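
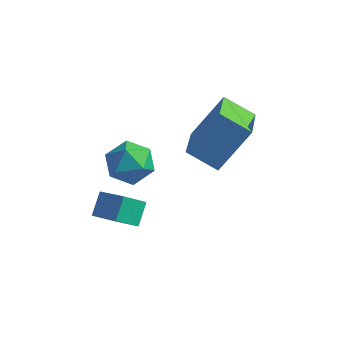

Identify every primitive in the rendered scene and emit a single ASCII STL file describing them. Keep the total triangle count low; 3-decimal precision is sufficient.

solid 
facet normal -0.507 -0.590 0.629
outer loop
vertex 1.984 -3.078 -0.734
vertex 0.921 -2.745 -1.279
vertex 2.068 -3.787 -1.331
endloop
endfacet
facet normal 0.858 -0.268 0.439
outer loop
vertex 2.559 -3.215 -1.941
vertex 1.984 -3.078 -0.734
vertex 2.068 -3.787 -1.331
endloop
endfacet
facet normal -0.507 -0.590 0.629
outer loop
vertex 2.068 -3.787 -1.331
vertex 0.921 -2.745 -1.279
vertex 1.005 -3.454 -1.876
endloop
endfacet
facet normal 0.090 -0.762 -0.642
outer loop
vertex 1.005 -3.454 -1.876
vertex 2.559 -3.215 -1.941
vertex 2.068 -3.787 -1.331
endloop
endfacet
facet normal -0.090 0.762 0.642
outer loop
vertex 1.984 -3.078 -0.734
vertex 1.412 -2.173 -1.889
vertex 0.921 -2.745 -1.279
endloop
endfacet
facet normal 0.858 -0.268 0.439
outer loop
vertex 2.475 -2.506 -1.344
vertex 1.984 -3.078 -0.734
vertex 2.559 -3.215 -1.941
endloop
endfacet
facet normal -0.090 0.762 0.642
outer loop
vertex 2.475 -2.506 -1.344
vertex 1.412 -2.173 -1.889
vertex 1.984 -3.078 -0.734
endloop
endfacet
facet normal -0.858 0.268 -0.439
outer loop
vertex 0.921 -2.745 -1.279
vertex 1.412 -2.173 -1.889
vertex 1.005 -3.454 -1.876
endloop
endfacet
facet normal 0.090 -0.762 -0.642
outer loop
vertex 1.496 -2.882 -2.486
vertex 2.559 -3.215 -1.941
vertex 1.005 -3.454 -1.876
endloop
endfacet
facet normal -0.858 0.268 -0.439
outer loop
vertex 1.005 -3.454 -1.876
vertex 1.412 -2.173 -1.889
vertex 1.496 -2.882 -2.486
endloop
endfacet
facet normal 0.507 0.590 -0.629
outer loop
vertex 1.496 -2.882 -2.486
vertex 2.475 -2.506 -1.344
vertex 2.559 -3.215 -1.941
endloop
endfacet
facet normal 0.507 0.590 -0.629
outer loop
vertex 1.412 -2.173 -1.889
vertex 2.475 -2.506 -1.344
vertex 1.496 -2.882 -2.486
endloop
endfacet
facet normal -0.914 0.331 0.234
outer loop
vertex 1.746 -3.06 1.222
vertex 1.684 -3.664 1.834
vertex 2.013 -2.89 2.023
endloop
endfacet
facet normal -0.507 0.862 -0.014
outer loop
vertex 1.746 -3.06 1.222
vertex 2.013 -2.89 2.023
vertex 2.48 -2.626 1.348
endloop
endfacet
facet normal -0.290 0.684 -0.669
outer loop
vertex 1.746 -3.06 1.222
vertex 2.48 -2.626 1.348
vertex 2.439 -3.237 0.741
endloop
endfacet
facet normal -0.562 0.043 -0.826
outer loop
vertex 1.746 -3.06 1.222
vertex 2.439 -3.237 0.741
vertex 1.948 -3.879 1.042
endloop
endfacet
facet normal -0.947 -0.175 -0.268
outer loop
vertex 1.746 -3.06 1.222
vertex 1.948 -3.879 1.042
vertex 1.684 -3.664 1.834
endloop
endfacet
facet normal 0.068 0.912 0.404
outer loop
vertex 2.48 -2.626 1.348
vertex 2.013 -2.89 2.023
vertex 2.872 -2.961 2.038
endloop
endfacet
facet normal -0.589 0.053 0.806
outer loop
vertex 2.013 -2.89 2.023
vertex 1.684 -3.664 1.834
vertex 2.381 -3.603 2.339
endloop
endfacet
facet normal -0.643 -0.766 -0.006
outer loop
vertex 1.684 -3.664 1.834
vertex 1.948 -3.879 1.042
vertex 2.34 -4.214 1.732
endloop
endfacet
facet normal -0.018 -0.413 -0.911
outer loop
vertex 1.948 -3.879 1.042
vertex 2.439 -3.237 0.741
vertex 2.807 -3.95 1.057
endloop
endfacet
facet normal 0.422 0.625 -0.657
outer loop
vertex 2.439 -3.237 0.741
vertex 2.48 -2.626 1.348
vertex 3.136 -3.176 1.246
endloop
endfacet
facet normal 0.562 -0.043 0.826
outer loop
vertex 3.074 -3.78 1.858
vertex 2.872 -2.961 2.038
vertex 2.381 -3.603 2.339
endloop
endfacet
facet normal 0.290 -0.684 0.669
outer loop
vertex 3.074 -3.78 1.858
vertex 2.381 -3.603 2.339
vertex 2.34 -4.214 1.732
endloop
endfacet
facet normal 0.507 -0.862 0.014
outer loop
vertex 3.074 -3.78 1.858
vertex 2.34 -4.214 1.732
vertex 2.807 -3.95 1.057
endloop
endfacet
facet normal 0.914 -0.331 -0.234
outer loop
vertex 3.074 -3.78 1.858
vertex 2.807 -3.95 1.057
vertex 3.136 -3.176 1.246
endloop
endfacet
facet normal 0.947 0.175 0.268
outer loop
vertex 3.074 -3.78 1.858
vertex 3.136 -3.176 1.246
vertex 2.872 -2.961 2.038
endloop
endfacet
facet normal 0.018 0.413 0.911
outer loop
vertex 2.381 -3.603 2.339
vertex 2.872 -2.961 2.038
vertex 2.013 -2.89 2.023
endloop
endfacet
facet normal -0.422 -0.625 0.657
outer loop
vertex 2.34 -4.214 1.732
vertex 2.381 -3.603 2.339
vertex 1.684 -3.664 1.834
endloop
endfacet
facet normal -0.068 -0.912 -0.404
outer loop
vertex 2.807 -3.95 1.057
vertex 2.34 -4.214 1.732
vertex 1.948 -3.879 1.042
endloop
endfacet
facet normal 0.589 -0.053 -0.806
outer loop
vertex 3.136 -3.176 1.246
vertex 2.807 -3.95 1.057
vertex 2.439 -3.237 0.741
endloop
endfacet
facet normal 0.643 0.766 0.006
outer loop
vertex 2.872 -2.961 2.038
vertex 3.136 -3.176 1.246
vertex 2.48 -2.626 1.348
endloop
endfacet
facet normal -0.376 -0.493 -0.785
outer loop
vertex 4.466 -1.402 0.271
vertex 3.393 -1.545 0.875
vertex 3.855 0.194 -0.438
endloop
endfacet
facet normal 0.866 0.115 -0.488
outer loop
vertex 4.567 1.125 1.045
vertex 4.466 -1.402 0.271
vertex 3.855 0.194 -0.438
endloop
endfacet
facet normal -0.377 -0.492 -0.785
outer loop
vertex 3.855 0.194 -0.438
vertex 3.393 -1.545 0.875
vertex 2.782 0.051 0.167
endloop
endfacet
facet normal -0.331 0.863 -0.383
outer loop
vertex 2.782 0.051 0.167
vertex 4.567 1.125 1.045
vertex 3.855 0.194 -0.438
endloop
endfacet
facet normal 0.330 -0.863 0.383
outer loop
vertex 4.466 -1.402 0.271
vertex 4.105 -0.614 2.358
vertex 3.393 -1.545 0.875
endloop
endfacet
facet normal 0.865 0.115 -0.488
outer loop
vertex 5.178 -0.471 1.753
vertex 4.466 -1.402 0.271
vertex 4.567 1.125 1.045
endloop
endfacet
facet normal 0.331 -0.863 0.383
outer loop
vertex 5.178 -0.471 1.753
vertex 4.105 -0.614 2.358
vertex 4.466 -1.402 0.271
endloop
endfacet
facet normal -0.865 -0.115 0.488
outer loop
vertex 3.393 -1.545 0.875
vertex 4.105 -0.614 2.358
vertex 2.782 0.051 0.167
endloop
endfacet
facet normal -0.331 0.863 -0.383
outer loop
vertex 3.494 0.982 1.649
vertex 4.567 1.125 1.045
vertex 2.782 0.051 0.167
endloop
endfacet
facet normal -0.865 -0.115 0.488
outer loop
vertex 2.782 0.051 0.167
vertex 4.105 -0.614 2.358
vertex 3.494 0.982 1.649
endloop
endfacet
facet normal 0.376 0.492 0.785
outer loop
vertex 3.494 0.982 1.649
vertex 5.178 -0.471 1.753
vertex 4.567 1.125 1.045
endloop
endfacet
facet normal 0.377 0.493 0.784
outer loop
vertex 4.105 -0.614 2.358
vertex 5.178 -0.471 1.753
vertex 3.494 0.982 1.649
endloop
endfacet

endsolid


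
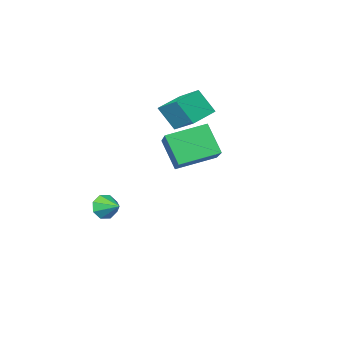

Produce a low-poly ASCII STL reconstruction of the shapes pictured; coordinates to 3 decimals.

solid 
facet normal -0.934 -0.238 0.268
outer loop
vertex -0.724 -3.172 1.839
vertex -0.856 -1.78 2.616
vertex -1.212 -2.569 0.674
endloop
endfacet
facet normal 0.083 -0.870 -0.485
outer loop
vertex 0.076 -2.24 0.304
vertex -0.724 -3.172 1.839
vertex -1.212 -2.569 0.674
endloop
endfacet
facet normal -0.933 -0.239 0.268
outer loop
vertex -1.212 -2.569 0.674
vertex -0.856 -1.78 2.616
vertex -1.345 -1.177 1.45
endloop
endfacet
facet normal -0.349 0.431 -0.832
outer loop
vertex -1.345 -1.177 1.45
vertex 0.076 -2.24 0.304
vertex -1.212 -2.569 0.674
endloop
endfacet
facet normal 0.349 -0.431 0.832
outer loop
vertex -0.724 -3.172 1.839
vertex 0.432 -1.451 2.246
vertex -0.856 -1.78 2.616
endloop
endfacet
facet normal 0.083 -0.870 -0.485
outer loop
vertex 0.565 -2.843 1.47
vertex -0.724 -3.172 1.839
vertex 0.076 -2.24 0.304
endloop
endfacet
facet normal 0.348 -0.431 0.833
outer loop
vertex 0.565 -2.843 1.47
vertex 0.432 -1.451 2.246
vertex -0.724 -3.172 1.839
endloop
endfacet
facet normal -0.083 0.871 0.485
outer loop
vertex -0.856 -1.78 2.616
vertex 0.432 -1.451 2.246
vertex -1.345 -1.177 1.45
endloop
endfacet
facet normal -0.348 0.431 -0.832
outer loop
vertex -0.056 -0.848 1.081
vertex 0.076 -2.24 0.304
vertex -1.345 -1.177 1.45
endloop
endfacet
facet normal -0.083 0.870 0.485
outer loop
vertex -1.345 -1.177 1.45
vertex 0.432 -1.451 2.246
vertex -0.056 -0.848 1.081
endloop
endfacet
facet normal 0.933 0.238 -0.268
outer loop
vertex -0.056 -0.848 1.081
vertex 0.565 -2.843 1.47
vertex 0.076 -2.24 0.304
endloop
endfacet
facet normal 0.934 0.238 -0.268
outer loop
vertex 0.432 -1.451 2.246
vertex 0.565 -2.843 1.47
vertex -0.056 -0.848 1.081
endloop
endfacet
facet normal -0.921 0.278 0.274
outer loop
vertex 0.711 1.229 1.559
vertex 1.545 2.971 2.592
vertex 0.571 2.097 0.21
endloop
endfacet
facet normal -0.381 -0.795 -0.472
outer loop
vertex 2.255 1.589 -0.292
vertex 0.711 1.229 1.559
vertex 0.571 2.097 0.21
endloop
endfacet
facet normal -0.921 0.277 0.275
outer loop
vertex 0.571 2.097 0.21
vertex 1.545 2.971 2.592
vertex 1.404 3.839 1.243
endloop
endfacet
facet normal -0.087 0.539 -0.838
outer loop
vertex 1.404 3.839 1.243
vertex 2.255 1.589 -0.292
vertex 0.571 2.097 0.21
endloop
endfacet
facet normal 0.087 -0.539 0.838
outer loop
vertex 0.711 1.229 1.559
vertex 3.229 2.463 2.09
vertex 1.545 2.971 2.592
endloop
endfacet
facet normal -0.380 -0.795 -0.472
outer loop
vertex 2.396 0.721 1.057
vertex 0.711 1.229 1.559
vertex 2.255 1.589 -0.292
endloop
endfacet
facet normal 0.087 -0.539 0.838
outer loop
vertex 2.396 0.721 1.057
vertex 3.229 2.463 2.09
vertex 0.711 1.229 1.559
endloop
endfacet
facet normal 0.381 0.795 0.472
outer loop
vertex 1.545 2.971 2.592
vertex 3.229 2.463 2.09
vertex 1.404 3.839 1.243
endloop
endfacet
facet normal -0.087 0.539 -0.838
outer loop
vertex 3.089 3.331 0.741
vertex 2.255 1.589 -0.292
vertex 1.404 3.839 1.243
endloop
endfacet
facet normal 0.380 0.795 0.472
outer loop
vertex 1.404 3.839 1.243
vertex 3.229 2.463 2.09
vertex 3.089 3.331 0.741
endloop
endfacet
facet normal 0.921 -0.278 -0.275
outer loop
vertex 3.089 3.331 0.741
vertex 2.396 0.721 1.057
vertex 2.255 1.589 -0.292
endloop
endfacet
facet normal 0.921 -0.278 -0.274
outer loop
vertex 3.229 2.463 2.09
vertex 2.396 0.721 1.057
vertex 3.089 3.331 0.741
endloop
endfacet
facet normal 0.176 -0.922 -0.344
outer loop
vertex 4.013 -1.705 -4.027
vertex 3.641 -1.969 -3.509
vertex 3.502 -1.756 -4.151
endloop
endfacet
facet normal 0.064 0.802 -0.594
outer loop
vertex 4.013 -1.705 -4.027
vertex 3.502 -1.756 -4.151
vertex 3.459 -1.011 -3.151
endloop
endfacet
facet normal 0.176 -0.922 -0.344
outer loop
vertex 3.502 -1.756 -4.151
vertex 3.641 -1.969 -3.509
vertex 3.073 -1.932 -3.899
endloop
endfacet
facet normal -0.565 0.650 -0.508
outer loop
vertex 3.502 -1.756 -4.151
vertex 3.073 -1.932 -3.899
vertex 3.459 -1.011 -3.151
endloop
endfacet
facet normal 0.177 -0.922 -0.345
outer loop
vertex 3.073 -1.932 -3.899
vertex 3.641 -1.969 -3.509
vertex 2.976 -2.13 -3.419
endloop
endfacet
facet normal -0.916 0.400 -0.020
outer loop
vertex 3.073 -1.932 -3.899
vertex 2.976 -2.13 -3.419
vertex 3.459 -1.011 -3.151
endloop
endfacet
facet normal 0.176 -0.922 -0.346
outer loop
vertex 2.976 -2.13 -3.419
vertex 3.641 -1.969 -3.509
vertex 3.269 -2.234 -2.992
endloop
endfacet
facet normal -0.785 0.198 0.587
outer loop
vertex 2.976 -2.13 -3.419
vertex 3.269 -2.234 -2.992
vertex 3.459 -1.011 -3.151
endloop
endfacet
facet normal 0.176 -0.922 -0.346
outer loop
vertex 3.269 -2.234 -2.992
vertex 3.641 -1.969 -3.509
vertex 3.78 -2.183 -2.868
endloop
endfacet
facet normal -0.248 0.163 0.955
outer loop
vertex 3.269 -2.234 -2.992
vertex 3.78 -2.183 -2.868
vertex 3.459 -1.011 -3.151
endloop
endfacet
facet normal 0.175 -0.922 -0.346
outer loop
vertex 3.78 -2.183 -2.868
vertex 3.641 -1.969 -3.509
vertex 4.21 -2.007 -3.12
endloop
endfacet
facet normal 0.381 0.314 0.870
outer loop
vertex 3.78 -2.183 -2.868
vertex 4.21 -2.007 -3.12
vertex 3.459 -1.011 -3.151
endloop
endfacet
facet normal 0.175 -0.922 -0.345
outer loop
vertex 4.21 -2.007 -3.12
vertex 3.641 -1.969 -3.509
vertex 4.306 -1.809 -3.6
endloop
endfacet
facet normal 0.733 0.565 0.379
outer loop
vertex 4.21 -2.007 -3.12
vertex 4.306 -1.809 -3.6
vertex 3.459 -1.011 -3.151
endloop
endfacet
facet normal 0.175 -0.922 -0.345
outer loop
vertex 4.306 -1.809 -3.6
vertex 3.641 -1.969 -3.509
vertex 4.013 -1.705 -4.027
endloop
endfacet
facet normal 0.602 0.766 -0.226
outer loop
vertex 4.306 -1.809 -3.6
vertex 4.013 -1.705 -4.027
vertex 3.459 -1.011 -3.151
endloop
endfacet

endsolid


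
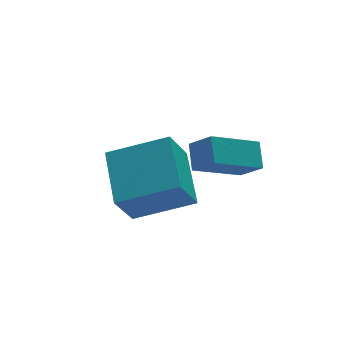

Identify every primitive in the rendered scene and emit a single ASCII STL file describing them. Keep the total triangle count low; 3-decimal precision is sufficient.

solid 
facet normal -0.842 0.398 -0.364
outer loop
vertex -4.835 -1.882 1.327
vertex -4.324 -0.029 2.174
vertex -4.069 -1.482 -0.008
endloop
endfacet
facet normal -0.243 -0.882 -0.404
outer loop
vertex -2.276 -2.331 0.766
vertex -4.835 -1.882 1.327
vertex -4.069 -1.482 -0.008
endloop
endfacet
facet normal -0.842 0.398 -0.364
outer loop
vertex -4.069 -1.482 -0.008
vertex -4.324 -0.029 2.174
vertex -3.559 0.37 0.839
endloop
endfacet
facet normal 0.481 0.251 -0.840
outer loop
vertex -3.559 0.37 0.839
vertex -2.276 -2.331 0.766
vertex -4.069 -1.482 -0.008
endloop
endfacet
facet normal -0.481 -0.251 0.840
outer loop
vertex -4.835 -1.882 1.327
vertex -2.531 -0.878 2.948
vertex -4.324 -0.029 2.174
endloop
endfacet
facet normal -0.243 -0.882 -0.403
outer loop
vertex -3.041 -2.73 2.101
vertex -4.835 -1.882 1.327
vertex -2.276 -2.331 0.766
endloop
endfacet
facet normal -0.481 -0.252 0.840
outer loop
vertex -3.041 -2.73 2.101
vertex -2.531 -0.878 2.948
vertex -4.835 -1.882 1.327
endloop
endfacet
facet normal 0.244 0.882 0.403
outer loop
vertex -4.324 -0.029 2.174
vertex -2.531 -0.878 2.948
vertex -3.559 0.37 0.839
endloop
endfacet
facet normal 0.481 0.251 -0.840
outer loop
vertex -1.765 -0.478 1.613
vertex -2.276 -2.331 0.766
vertex -3.559 0.37 0.839
endloop
endfacet
facet normal 0.243 0.882 0.404
outer loop
vertex -3.559 0.37 0.839
vertex -2.531 -0.878 2.948
vertex -1.765 -0.478 1.613
endloop
endfacet
facet normal 0.842 -0.398 0.363
outer loop
vertex -1.765 -0.478 1.613
vertex -3.041 -2.73 2.101
vertex -2.276 -2.331 0.766
endloop
endfacet
facet normal 0.842 -0.398 0.364
outer loop
vertex -2.531 -0.878 2.948
vertex -3.041 -2.73 2.101
vertex -1.765 -0.478 1.613
endloop
endfacet
facet normal -0.394 0.643 -0.656
outer loop
vertex -2.975 -3.176 4.37
vertex -1.334 -3.055 3.503
vertex -3.224 -3.916 3.794
endloop
endfacet
facet normal -0.883 -0.066 0.466
outer loop
vertex -2.826 -4.565 4.457
vertex -2.975 -3.176 4.37
vertex -3.224 -3.916 3.794
endloop
endfacet
facet normal -0.394 0.643 -0.656
outer loop
vertex -3.224 -3.916 3.794
vertex -1.334 -3.055 3.503
vertex -1.583 -3.795 2.927
endloop
endfacet
facet normal -0.257 -0.763 -0.593
outer loop
vertex -1.583 -3.795 2.927
vertex -2.826 -4.565 4.457
vertex -3.224 -3.916 3.794
endloop
endfacet
facet normal 0.257 0.763 0.593
outer loop
vertex -2.975 -3.176 4.37
vertex -0.936 -3.704 4.166
vertex -1.334 -3.055 3.503
endloop
endfacet
facet normal -0.883 -0.066 0.466
outer loop
vertex -2.577 -3.825 5.033
vertex -2.975 -3.176 4.37
vertex -2.826 -4.565 4.457
endloop
endfacet
facet normal 0.257 0.763 0.593
outer loop
vertex -2.577 -3.825 5.033
vertex -0.936 -3.704 4.166
vertex -2.975 -3.176 4.37
endloop
endfacet
facet normal 0.883 0.066 -0.466
outer loop
vertex -1.334 -3.055 3.503
vertex -0.936 -3.704 4.166
vertex -1.583 -3.795 2.927
endloop
endfacet
facet normal -0.257 -0.763 -0.593
outer loop
vertex -1.185 -4.444 3.59
vertex -2.826 -4.565 4.457
vertex -1.583 -3.795 2.927
endloop
endfacet
facet normal 0.883 0.066 -0.466
outer loop
vertex -1.583 -3.795 2.927
vertex -0.936 -3.704 4.166
vertex -1.185 -4.444 3.59
endloop
endfacet
facet normal 0.394 -0.643 0.656
outer loop
vertex -1.185 -4.444 3.59
vertex -2.577 -3.825 5.033
vertex -2.826 -4.565 4.457
endloop
endfacet
facet normal 0.394 -0.643 0.656
outer loop
vertex -0.936 -3.704 4.166
vertex -2.577 -3.825 5.033
vertex -1.185 -4.444 3.59
endloop
endfacet

endsolid


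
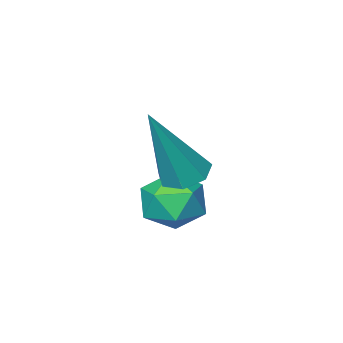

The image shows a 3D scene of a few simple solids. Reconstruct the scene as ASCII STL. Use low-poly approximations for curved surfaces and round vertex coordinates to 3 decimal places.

solid 
facet normal -0.617 -0.391 0.683
outer loop
vertex -2.096 -0.072 -1.46
vertex -1.798 -0.778 -1.595
vertex -1.484 -0.321 -1.05
endloop
endfacet
facet normal -0.452 0.283 0.846
outer loop
vertex -2.096 -0.072 -1.46
vertex -1.484 -0.321 -1.05
vertex -1.507 0.413 -1.308
endloop
endfacet
facet normal -0.651 0.697 0.300
outer loop
vertex -2.096 -0.072 -1.46
vertex -1.507 0.413 -1.308
vertex -1.836 0.409 -2.014
endloop
endfacet
facet normal -0.940 0.277 -0.201
outer loop
vertex -2.096 -0.072 -1.46
vertex -1.836 0.409 -2.014
vertex -2.015 -0.327 -2.191
endloop
endfacet
facet normal -0.918 -0.394 0.036
outer loop
vertex -2.096 -0.072 -1.46
vertex -2.015 -0.327 -2.191
vertex -1.798 -0.778 -1.595
endloop
endfacet
facet normal 0.257 0.328 0.909
outer loop
vertex -1.507 0.413 -1.308
vertex -1.484 -0.321 -1.05
vertex -0.845 0.007 -1.349
endloop
endfacet
facet normal -0.009 -0.764 0.646
outer loop
vertex -1.484 -0.321 -1.05
vertex -1.798 -0.778 -1.595
vertex -1.024 -0.729 -1.526
endloop
endfacet
facet normal -0.497 -0.769 -0.401
outer loop
vertex -1.798 -0.778 -1.595
vertex -2.015 -0.327 -2.191
vertex -1.353 -0.733 -2.232
endloop
endfacet
facet normal -0.531 0.318 -0.786
outer loop
vertex -2.015 -0.327 -2.191
vertex -1.836 0.409 -2.014
vertex -1.376 0.001 -2.49
endloop
endfacet
facet normal -0.065 0.998 0.025
outer loop
vertex -1.836 0.409 -2.014
vertex -1.507 0.413 -1.308
vertex -1.062 0.458 -1.945
endloop
endfacet
facet normal 0.940 -0.277 0.201
outer loop
vertex -0.764 -0.248 -2.08
vertex -0.845 0.007 -1.349
vertex -1.024 -0.729 -1.526
endloop
endfacet
facet normal 0.651 -0.697 -0.300
outer loop
vertex -0.764 -0.248 -2.08
vertex -1.024 -0.729 -1.526
vertex -1.353 -0.733 -2.232
endloop
endfacet
facet normal 0.452 -0.283 -0.846
outer loop
vertex -0.764 -0.248 -2.08
vertex -1.353 -0.733 -2.232
vertex -1.376 0.001 -2.49
endloop
endfacet
facet normal 0.617 0.391 -0.683
outer loop
vertex -0.764 -0.248 -2.08
vertex -1.376 0.001 -2.49
vertex -1.062 0.458 -1.945
endloop
endfacet
facet normal 0.918 0.394 -0.036
outer loop
vertex -0.764 -0.248 -2.08
vertex -1.062 0.458 -1.945
vertex -0.845 0.007 -1.349
endloop
endfacet
facet normal 0.531 -0.318 0.786
outer loop
vertex -1.024 -0.729 -1.526
vertex -0.845 0.007 -1.349
vertex -1.484 -0.321 -1.05
endloop
endfacet
facet normal 0.065 -0.998 -0.025
outer loop
vertex -1.353 -0.733 -2.232
vertex -1.024 -0.729 -1.526
vertex -1.798 -0.778 -1.595
endloop
endfacet
facet normal -0.257 -0.328 -0.909
outer loop
vertex -1.376 0.001 -2.49
vertex -1.353 -0.733 -2.232
vertex -2.015 -0.327 -2.191
endloop
endfacet
facet normal 0.009 0.764 -0.646
outer loop
vertex -1.062 0.458 -1.945
vertex -1.376 0.001 -2.49
vertex -1.836 0.409 -2.014
endloop
endfacet
facet normal 0.497 0.769 0.401
outer loop
vertex -0.845 0.007 -1.349
vertex -1.062 0.458 -1.945
vertex -1.507 0.413 -1.308
endloop
endfacet
facet normal -0.436 -0.031 -0.900
outer loop
vertex -1.436 -0.684 -1.202
vertex -1.749 -0.203 -1.067
vertex -1.218 -0.236 -1.323
endloop
endfacet
facet normal 0.875 -0.464 -0.142
outer loop
vertex -1.436 -0.684 -1.202
vertex -1.218 -0.236 -1.323
vertex -0.811 -0.137 0.867
endloop
endfacet
facet normal -0.436 -0.031 -0.900
outer loop
vertex -1.218 -0.236 -1.323
vertex -1.749 -0.203 -1.067
vertex -1.4 0.237 -1.251
endloop
endfacet
facet normal 0.907 0.377 -0.186
outer loop
vertex -1.218 -0.236 -1.323
vertex -1.4 0.237 -1.251
vertex -0.811 -0.137 0.867
endloop
endfacet
facet normal -0.436 -0.030 -0.899
outer loop
vertex -1.4 0.237 -1.251
vertex -1.749 -0.203 -1.067
vertex -1.845 0.379 -1.04
endloop
endfacet
facet normal 0.334 0.940 0.073
outer loop
vertex -1.4 0.237 -1.251
vertex -1.845 0.379 -1.04
vertex -0.811 -0.137 0.867
endloop
endfacet
facet normal -0.437 -0.030 -0.899
outer loop
vertex -1.845 0.379 -1.04
vertex -1.749 -0.203 -1.067
vertex -2.217 0.083 -0.849
endloop
endfacet
facet normal -0.411 0.799 0.439
outer loop
vertex -1.845 0.379 -1.04
vertex -2.217 0.083 -0.849
vertex -0.811 -0.137 0.867
endloop
endfacet
facet normal -0.436 -0.029 -0.899
outer loop
vertex -2.217 0.083 -0.849
vertex -1.749 -0.203 -1.067
vertex -2.237 -0.428 -0.823
endloop
endfacet
facet normal -0.768 0.062 0.637
outer loop
vertex -2.217 0.083 -0.849
vertex -2.237 -0.428 -0.823
vertex -0.811 -0.137 0.867
endloop
endfacet
facet normal -0.436 -0.030 -0.900
outer loop
vertex -2.237 -0.428 -0.823
vertex -1.749 -0.203 -1.067
vertex -1.889 -0.769 -0.98
endloop
endfacet
facet normal -0.468 -0.716 0.518
outer loop
vertex -2.237 -0.428 -0.823
vertex -1.889 -0.769 -0.98
vertex -0.811 -0.137 0.867
endloop
endfacet
facet normal -0.435 -0.031 -0.900
outer loop
vertex -1.889 -0.769 -0.98
vertex -1.749 -0.203 -1.067
vertex -1.436 -0.684 -1.202
endloop
endfacet
facet normal 0.262 -0.950 0.172
outer loop
vertex -1.889 -0.769 -0.98
vertex -1.436 -0.684 -1.202
vertex -0.811 -0.137 0.867
endloop
endfacet

endsolid


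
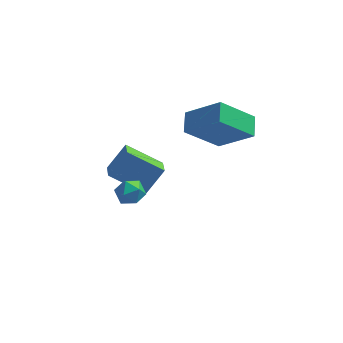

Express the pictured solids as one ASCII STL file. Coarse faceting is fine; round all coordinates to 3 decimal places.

solid 
facet normal -0.101 0.694 0.713
outer loop
vertex -3.991 -0.378 -0.164
vertex -3.864 -0.873 0.336
vertex -3.321 -0.503 0.053
endloop
endfacet
facet normal 0.148 0.983 0.109
outer loop
vertex -3.991 -0.378 -0.164
vertex -3.321 -0.503 0.053
vertex -3.459 -0.405 -0.642
endloop
endfacet
facet normal -0.325 0.852 -0.410
outer loop
vertex -3.991 -0.378 -0.164
vertex -3.459 -0.405 -0.642
vertex -4.087 -0.715 -0.788
endloop
endfacet
facet normal -0.866 0.483 -0.128
outer loop
vertex -3.991 -0.378 -0.164
vertex -4.087 -0.715 -0.788
vertex -4.337 -1.004 -0.184
endloop
endfacet
facet normal -0.729 0.385 0.566
outer loop
vertex -3.991 -0.378 -0.164
vertex -4.337 -1.004 -0.184
vertex -3.864 -0.873 0.336
endloop
endfacet
facet normal 0.756 0.651 -0.058
outer loop
vertex -3.459 -0.405 -0.642
vertex -3.321 -0.503 0.053
vertex -3.003 -0.916 -0.436
endloop
endfacet
facet normal 0.352 0.184 0.917
outer loop
vertex -3.321 -0.503 0.053
vertex -3.864 -0.873 0.336
vertex -3.253 -1.205 0.168
endloop
endfacet
facet normal -0.661 -0.315 0.681
outer loop
vertex -3.864 -0.873 0.336
vertex -4.337 -1.004 -0.184
vertex -3.881 -1.515 0.022
endloop
endfacet
facet normal -0.883 -0.158 -0.441
outer loop
vertex -4.337 -1.004 -0.184
vertex -4.087 -0.715 -0.788
vertex -4.019 -1.417 -0.673
endloop
endfacet
facet normal -0.008 0.440 -0.898
outer loop
vertex -4.087 -0.715 -0.788
vertex -3.459 -0.405 -0.642
vertex -3.476 -1.047 -0.956
endloop
endfacet
facet normal 0.866 -0.483 0.128
outer loop
vertex -3.349 -1.542 -0.456
vertex -3.003 -0.916 -0.436
vertex -3.253 -1.205 0.168
endloop
endfacet
facet normal 0.325 -0.852 0.410
outer loop
vertex -3.349 -1.542 -0.456
vertex -3.253 -1.205 0.168
vertex -3.881 -1.515 0.022
endloop
endfacet
facet normal -0.148 -0.983 -0.109
outer loop
vertex -3.349 -1.542 -0.456
vertex -3.881 -1.515 0.022
vertex -4.019 -1.417 -0.673
endloop
endfacet
facet normal 0.101 -0.694 -0.713
outer loop
vertex -3.349 -1.542 -0.456
vertex -4.019 -1.417 -0.673
vertex -3.476 -1.047 -0.956
endloop
endfacet
facet normal 0.729 -0.385 -0.566
outer loop
vertex -3.349 -1.542 -0.456
vertex -3.476 -1.047 -0.956
vertex -3.003 -0.916 -0.436
endloop
endfacet
facet normal 0.883 0.158 0.441
outer loop
vertex -3.253 -1.205 0.168
vertex -3.003 -0.916 -0.436
vertex -3.321 -0.503 0.053
endloop
endfacet
facet normal 0.008 -0.440 0.898
outer loop
vertex -3.881 -1.515 0.022
vertex -3.253 -1.205 0.168
vertex -3.864 -0.873 0.336
endloop
endfacet
facet normal -0.756 -0.651 0.058
outer loop
vertex -4.019 -1.417 -0.673
vertex -3.881 -1.515 0.022
vertex -4.337 -1.004 -0.184
endloop
endfacet
facet normal -0.352 -0.184 -0.917
outer loop
vertex -3.476 -1.047 -0.956
vertex -4.019 -1.417 -0.673
vertex -4.087 -0.715 -0.788
endloop
endfacet
facet normal 0.661 0.315 -0.681
outer loop
vertex -3.003 -0.916 -0.436
vertex -3.476 -1.047 -0.956
vertex -3.459 -0.405 -0.642
endloop
endfacet
facet normal -0.745 0.227 -0.627
outer loop
vertex -1.662 1.881 1.255
vertex -1.692 2.884 1.654
vertex -0.202 2.524 -0.246
endloop
endfacet
facet normal 0.028 -0.929 -0.370
outer loop
vertex 1.332 2.056 1.046
vertex -1.662 1.881 1.255
vertex -0.202 2.524 -0.246
endloop
endfacet
facet normal -0.745 0.226 -0.627
outer loop
vertex -0.202 2.524 -0.246
vertex -1.692 2.884 1.654
vertex -0.233 3.527 0.153
endloop
endfacet
facet normal 0.667 0.293 -0.685
outer loop
vertex -0.233 3.527 0.153
vertex 1.332 2.056 1.046
vertex -0.202 2.524 -0.246
endloop
endfacet
facet normal -0.667 -0.293 0.686
outer loop
vertex -1.662 1.881 1.255
vertex -0.158 2.416 2.946
vertex -1.692 2.884 1.654
endloop
endfacet
facet normal 0.028 -0.929 -0.370
outer loop
vertex -0.127 1.413 2.547
vertex -1.662 1.881 1.255
vertex 1.332 2.056 1.046
endloop
endfacet
facet normal -0.666 -0.293 0.685
outer loop
vertex -0.127 1.413 2.547
vertex -0.158 2.416 2.946
vertex -1.662 1.881 1.255
endloop
endfacet
facet normal -0.028 0.929 0.370
outer loop
vertex -1.692 2.884 1.654
vertex -0.158 2.416 2.946
vertex -0.233 3.527 0.153
endloop
endfacet
facet normal 0.666 0.293 -0.686
outer loop
vertex 1.302 3.059 1.445
vertex 1.332 2.056 1.046
vertex -0.233 3.527 0.153
endloop
endfacet
facet normal -0.028 0.929 0.370
outer loop
vertex -0.233 3.527 0.153
vertex -0.158 2.416 2.946
vertex 1.302 3.059 1.445
endloop
endfacet
facet normal 0.745 -0.227 0.627
outer loop
vertex 1.302 3.059 1.445
vertex -0.127 1.413 2.547
vertex 1.332 2.056 1.046
endloop
endfacet
facet normal 0.745 -0.227 0.627
outer loop
vertex -0.158 2.416 2.946
vertex -0.127 1.413 2.547
vertex 1.302 3.059 1.445
endloop
endfacet
facet normal -0.511 -0.410 -0.755
outer loop
vertex -5.051 2.504 -2.775
vertex -5.219 3.467 -3.184
vertex -3.378 2.35 -3.824
endloop
endfacet
facet normal 0.158 -0.909 0.386
outer loop
vertex -2.601 2.973 -2.676
vertex -5.051 2.504 -2.775
vertex -3.378 2.35 -3.824
endloop
endfacet
facet normal -0.511 -0.410 -0.755
outer loop
vertex -3.378 2.35 -3.824
vertex -5.219 3.467 -3.184
vertex -3.546 3.313 -4.233
endloop
endfacet
facet normal 0.845 -0.078 -0.530
outer loop
vertex -3.546 3.313 -4.233
vertex -2.601 2.973 -2.676
vertex -3.378 2.35 -3.824
endloop
endfacet
facet normal -0.845 0.078 0.530
outer loop
vertex -5.051 2.504 -2.775
vertex -4.442 4.09 -2.036
vertex -5.219 3.467 -3.184
endloop
endfacet
facet normal 0.158 -0.909 0.386
outer loop
vertex -4.274 3.127 -1.627
vertex -5.051 2.504 -2.775
vertex -2.601 2.973 -2.676
endloop
endfacet
facet normal -0.845 0.078 0.530
outer loop
vertex -4.274 3.127 -1.627
vertex -4.442 4.09 -2.036
vertex -5.051 2.504 -2.775
endloop
endfacet
facet normal -0.158 0.909 -0.386
outer loop
vertex -5.219 3.467 -3.184
vertex -4.442 4.09 -2.036
vertex -3.546 3.313 -4.233
endloop
endfacet
facet normal 0.845 -0.078 -0.530
outer loop
vertex -2.769 3.936 -3.085
vertex -2.601 2.973 -2.676
vertex -3.546 3.313 -4.233
endloop
endfacet
facet normal -0.158 0.909 -0.386
outer loop
vertex -3.546 3.313 -4.233
vertex -4.442 4.09 -2.036
vertex -2.769 3.936 -3.085
endloop
endfacet
facet normal 0.511 0.410 0.755
outer loop
vertex -2.769 3.936 -3.085
vertex -4.274 3.127 -1.627
vertex -2.601 2.973 -2.676
endloop
endfacet
facet normal 0.511 0.410 0.755
outer loop
vertex -4.442 4.09 -2.036
vertex -4.274 3.127 -1.627
vertex -2.769 3.936 -3.085
endloop
endfacet

endsolid


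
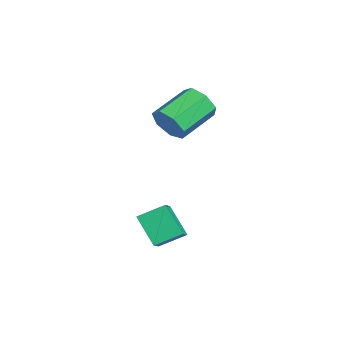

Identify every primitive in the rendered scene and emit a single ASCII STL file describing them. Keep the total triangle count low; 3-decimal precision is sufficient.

solid 
facet normal 0.541 -0.759 -0.363
outer loop
vertex -1.067 -2.609 2.861
vertex -1.74 -2.755 2.164
vertex -0.949 -2.178 2.137
endloop
endfacet
facet normal 0.830 0.410 0.379
outer loop
vertex -1.067 -2.609 2.861
vertex -0.949 -2.178 2.137
vertex -2.186 -1.038 3.613
endloop
endfacet
facet normal 0.830 0.410 0.379
outer loop
vertex -2.186 -1.038 3.613
vertex -0.949 -2.178 2.137
vertex -2.068 -0.608 2.889
endloop
endfacet
facet normal -0.541 0.759 0.363
outer loop
vertex -2.186 -1.038 3.613
vertex -2.068 -0.608 2.889
vertex -2.86 -1.185 2.916
endloop
endfacet
facet normal 0.541 -0.759 -0.363
outer loop
vertex -0.949 -2.178 2.137
vertex -1.74 -2.755 2.164
vertex -1.427 -2.182 1.434
endloop
endfacet
facet normal 0.626 0.651 -0.429
outer loop
vertex -0.949 -2.178 2.137
vertex -1.427 -2.182 1.434
vertex -2.068 -0.608 2.889
endloop
endfacet
facet normal 0.626 0.651 -0.429
outer loop
vertex -2.068 -0.608 2.889
vertex -1.427 -2.182 1.434
vertex -2.546 -0.611 2.186
endloop
endfacet
facet normal -0.540 0.759 0.364
outer loop
vertex -2.068 -0.608 2.889
vertex -2.546 -0.611 2.186
vertex -2.86 -1.185 2.916
endloop
endfacet
facet normal 0.541 -0.758 -0.363
outer loop
vertex -1.427 -2.182 1.434
vertex -1.74 -2.755 2.164
vertex -2.141 -2.618 1.28
endloop
endfacet
facet normal -0.049 0.403 -0.914
outer loop
vertex -1.427 -2.182 1.434
vertex -2.141 -2.618 1.28
vertex -2.546 -0.611 2.186
endloop
endfacet
facet normal -0.049 0.403 -0.914
outer loop
vertex -2.546 -0.611 2.186
vertex -2.141 -2.618 1.28
vertex -3.26 -1.047 2.032
endloop
endfacet
facet normal -0.541 0.758 0.363
outer loop
vertex -2.546 -0.611 2.186
vertex -3.26 -1.047 2.032
vertex -2.86 -1.185 2.916
endloop
endfacet
facet normal 0.541 -0.759 -0.363
outer loop
vertex -2.141 -2.618 1.28
vertex -1.74 -2.755 2.164
vertex -2.553 -3.157 1.792
endloop
endfacet
facet normal -0.687 -0.150 -0.711
outer loop
vertex -2.141 -2.618 1.28
vertex -2.553 -3.157 1.792
vertex -3.26 -1.047 2.032
endloop
endfacet
facet normal -0.687 -0.149 -0.711
outer loop
vertex -3.26 -1.047 2.032
vertex -2.553 -3.157 1.792
vertex -3.673 -1.586 2.544
endloop
endfacet
facet normal -0.540 0.759 0.363
outer loop
vertex -3.26 -1.047 2.032
vertex -3.673 -1.586 2.544
vertex -2.86 -1.185 2.916
endloop
endfacet
facet normal 0.541 -0.759 -0.363
outer loop
vertex -2.553 -3.157 1.792
vertex -1.74 -2.755 2.164
vertex -2.354 -3.394 2.584
endloop
endfacet
facet normal -0.808 -0.589 0.027
outer loop
vertex -2.553 -3.157 1.792
vertex -2.354 -3.394 2.584
vertex -3.673 -1.586 2.544
endloop
endfacet
facet normal -0.808 -0.589 0.028
outer loop
vertex -3.673 -1.586 2.544
vertex -2.354 -3.394 2.584
vertex -3.473 -1.823 3.336
endloop
endfacet
facet normal -0.541 0.759 0.364
outer loop
vertex -3.673 -1.586 2.544
vertex -3.473 -1.823 3.336
vertex -2.86 -1.185 2.916
endloop
endfacet
facet normal 0.541 -0.759 -0.363
outer loop
vertex -2.354 -3.394 2.584
vertex -1.74 -2.755 2.164
vertex -1.692 -3.15 3.06
endloop
endfacet
facet normal -0.320 -0.585 0.745
outer loop
vertex -2.354 -3.394 2.584
vertex -1.692 -3.15 3.06
vertex -3.473 -1.823 3.336
endloop
endfacet
facet normal -0.320 -0.585 0.745
outer loop
vertex -3.473 -1.823 3.336
vertex -1.692 -3.15 3.06
vertex -2.812 -1.579 3.812
endloop
endfacet
facet normal -0.541 0.759 0.363
outer loop
vertex -3.473 -1.823 3.336
vertex -2.812 -1.579 3.812
vertex -2.86 -1.185 2.916
endloop
endfacet
facet normal 0.541 -0.759 -0.363
outer loop
vertex -1.692 -3.15 3.06
vertex -1.74 -2.755 2.164
vertex -1.067 -2.609 2.861
endloop
endfacet
facet normal 0.409 -0.140 0.902
outer loop
vertex -1.692 -3.15 3.06
vertex -1.067 -2.609 2.861
vertex -2.812 -1.579 3.812
endloop
endfacet
facet normal 0.408 -0.141 0.902
outer loop
vertex -2.812 -1.579 3.812
vertex -1.067 -2.609 2.861
vertex -2.186 -1.038 3.613
endloop
endfacet
facet normal -0.541 0.759 0.363
outer loop
vertex -2.812 -1.579 3.812
vertex -2.186 -1.038 3.613
vertex -2.86 -1.185 2.916
endloop
endfacet
facet normal -0.623 -0.353 0.698
outer loop
vertex 1.525 -3.332 -0.868
vertex 0.47 -2.99 -1.637
vertex 1.558 -4.566 -1.463
endloop
endfacet
facet normal 0.782 -0.254 0.569
outer loop
vertex 2.61 -3.97 -2.643
vertex 1.525 -3.332 -0.868
vertex 1.558 -4.566 -1.463
endloop
endfacet
facet normal -0.622 -0.353 0.699
outer loop
vertex 1.558 -4.566 -1.463
vertex 0.47 -2.99 -1.637
vertex 0.502 -4.224 -2.231
endloop
endfacet
facet normal 0.024 -0.901 -0.434
outer loop
vertex 0.502 -4.224 -2.231
vertex 2.61 -3.97 -2.643
vertex 1.558 -4.566 -1.463
endloop
endfacet
facet normal -0.024 0.901 0.434
outer loop
vertex 1.525 -3.332 -0.868
vertex 1.522 -2.394 -2.817
vertex 0.47 -2.99 -1.637
endloop
endfacet
facet normal 0.782 -0.254 0.569
outer loop
vertex 2.578 -2.736 -2.049
vertex 1.525 -3.332 -0.868
vertex 2.61 -3.97 -2.643
endloop
endfacet
facet normal -0.024 0.901 0.434
outer loop
vertex 2.578 -2.736 -2.049
vertex 1.522 -2.394 -2.817
vertex 1.525 -3.332 -0.868
endloop
endfacet
facet normal -0.782 0.254 -0.569
outer loop
vertex 0.47 -2.99 -1.637
vertex 1.522 -2.394 -2.817
vertex 0.502 -4.224 -2.231
endloop
endfacet
facet normal 0.024 -0.901 -0.433
outer loop
vertex 1.555 -3.628 -3.412
vertex 2.61 -3.97 -2.643
vertex 0.502 -4.224 -2.231
endloop
endfacet
facet normal -0.782 0.254 -0.569
outer loop
vertex 0.502 -4.224 -2.231
vertex 1.522 -2.394 -2.817
vertex 1.555 -3.628 -3.412
endloop
endfacet
facet normal 0.623 0.352 -0.698
outer loop
vertex 1.555 -3.628 -3.412
vertex 2.578 -2.736 -2.049
vertex 2.61 -3.97 -2.643
endloop
endfacet
facet normal 0.622 0.353 -0.698
outer loop
vertex 1.522 -2.394 -2.817
vertex 2.578 -2.736 -2.049
vertex 1.555 -3.628 -3.412
endloop
endfacet

endsolid


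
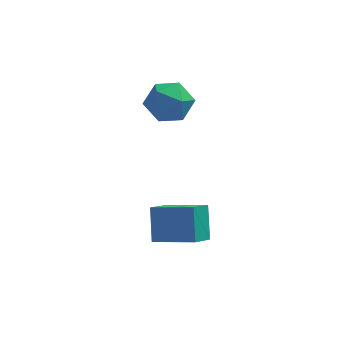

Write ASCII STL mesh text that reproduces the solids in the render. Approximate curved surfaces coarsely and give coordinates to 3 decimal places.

solid 
facet normal -0.437 -0.717 0.543
outer loop
vertex 1.303 -1.022 -0.426
vertex -0.581 -0.383 -1.099
vertex 1.417 -2.126 -1.791
endloop
endfacet
facet normal 0.897 -0.304 0.321
outer loop
vertex 2.021 -1.137 -2.541
vertex 1.303 -1.022 -0.426
vertex 1.417 -2.126 -1.791
endloop
endfacet
facet normal -0.437 -0.717 0.543
outer loop
vertex 1.417 -2.126 -1.791
vertex -0.581 -0.383 -1.099
vertex -0.467 -1.487 -2.465
endloop
endfacet
facet normal 0.065 -0.628 -0.776
outer loop
vertex -0.467 -1.487 -2.465
vertex 2.021 -1.137 -2.541
vertex 1.417 -2.126 -1.791
endloop
endfacet
facet normal -0.064 0.628 0.776
outer loop
vertex 1.303 -1.022 -0.426
vertex 0.023 0.606 -1.849
vertex -0.581 -0.383 -1.099
endloop
endfacet
facet normal 0.897 -0.305 0.321
outer loop
vertex 1.907 -0.033 -1.175
vertex 1.303 -1.022 -0.426
vertex 2.021 -1.137 -2.541
endloop
endfacet
facet normal -0.065 0.627 0.776
outer loop
vertex 1.907 -0.033 -1.175
vertex 0.023 0.606 -1.849
vertex 1.303 -1.022 -0.426
endloop
endfacet
facet normal -0.897 0.304 -0.321
outer loop
vertex -0.581 -0.383 -1.099
vertex 0.023 0.606 -1.849
vertex -0.467 -1.487 -2.465
endloop
endfacet
facet normal 0.065 -0.627 -0.776
outer loop
vertex 0.137 -0.498 -3.214
vertex 2.021 -1.137 -2.541
vertex -0.467 -1.487 -2.465
endloop
endfacet
facet normal -0.897 0.304 -0.321
outer loop
vertex -0.467 -1.487 -2.465
vertex 0.023 0.606 -1.849
vertex 0.137 -0.498 -3.214
endloop
endfacet
facet normal 0.437 0.717 -0.543
outer loop
vertex 0.137 -0.498 -3.214
vertex 1.907 -0.033 -1.175
vertex 2.021 -1.137 -2.541
endloop
endfacet
facet normal 0.437 0.717 -0.543
outer loop
vertex 0.023 0.606 -1.849
vertex 1.907 -0.033 -1.175
vertex 0.137 -0.498 -3.214
endloop
endfacet
facet normal -0.856 0.514 -0.060
outer loop
vertex -0.481 3.958 2.42
vertex -1.052 3.081 3.046
vertex -0.534 4.013 3.638
endloop
endfacet
facet normal -0.294 0.954 -0.056
outer loop
vertex -0.481 3.958 2.42
vertex -0.534 4.013 3.638
vertex 0.501 4.298 3.059
endloop
endfacet
facet normal 0.124 0.784 -0.608
outer loop
vertex -0.481 3.958 2.42
vertex 0.501 4.298 3.059
vertex 0.623 3.542 2.109
endloop
endfacet
facet normal -0.179 0.239 -0.954
outer loop
vertex -0.481 3.958 2.42
vertex 0.623 3.542 2.109
vertex -0.337 2.79 2.101
endloop
endfacet
facet normal -0.785 0.071 -0.616
outer loop
vertex -0.481 3.958 2.42
vertex -0.337 2.79 2.101
vertex -1.052 3.081 3.046
endloop
endfacet
facet normal 0.075 0.835 0.545
outer loop
vertex 0.501 4.298 3.059
vertex -0.534 4.013 3.638
vertex 0.537 3.63 4.079
endloop
endfacet
facet normal -0.835 0.123 0.537
outer loop
vertex -0.534 4.013 3.638
vertex -1.052 3.081 3.046
vertex -0.423 2.878 4.071
endloop
endfacet
facet normal -0.720 -0.592 -0.362
outer loop
vertex -1.052 3.081 3.046
vertex -0.337 2.79 2.101
vertex -0.301 2.122 3.121
endloop
endfacet
facet normal 0.260 -0.322 -0.910
outer loop
vertex -0.337 2.79 2.101
vertex 0.623 3.542 2.109
vertex 0.734 2.407 2.542
endloop
endfacet
facet normal 0.751 0.561 -0.350
outer loop
vertex 0.623 3.542 2.109
vertex 0.501 4.298 3.059
vertex 1.252 3.339 3.134
endloop
endfacet
facet normal 0.179 -0.239 0.954
outer loop
vertex 0.681 2.462 3.76
vertex 0.537 3.63 4.079
vertex -0.423 2.878 4.071
endloop
endfacet
facet normal -0.124 -0.784 0.608
outer loop
vertex 0.681 2.462 3.76
vertex -0.423 2.878 4.071
vertex -0.301 2.122 3.121
endloop
endfacet
facet normal 0.294 -0.954 0.056
outer loop
vertex 0.681 2.462 3.76
vertex -0.301 2.122 3.121
vertex 0.734 2.407 2.542
endloop
endfacet
facet normal 0.856 -0.514 0.060
outer loop
vertex 0.681 2.462 3.76
vertex 0.734 2.407 2.542
vertex 1.252 3.339 3.134
endloop
endfacet
facet normal 0.785 -0.071 0.616
outer loop
vertex 0.681 2.462 3.76
vertex 1.252 3.339 3.134
vertex 0.537 3.63 4.079
endloop
endfacet
facet normal -0.260 0.322 0.910
outer loop
vertex -0.423 2.878 4.071
vertex 0.537 3.63 4.079
vertex -0.534 4.013 3.638
endloop
endfacet
facet normal -0.751 -0.561 0.350
outer loop
vertex -0.301 2.122 3.121
vertex -0.423 2.878 4.071
vertex -1.052 3.081 3.046
endloop
endfacet
facet normal -0.075 -0.835 -0.545
outer loop
vertex 0.734 2.407 2.542
vertex -0.301 2.122 3.121
vertex -0.337 2.79 2.101
endloop
endfacet
facet normal 0.835 -0.123 -0.537
outer loop
vertex 1.252 3.339 3.134
vertex 0.734 2.407 2.542
vertex 0.623 3.542 2.109
endloop
endfacet
facet normal 0.720 0.592 0.362
outer loop
vertex 0.537 3.63 4.079
vertex 1.252 3.339 3.134
vertex 0.501 4.298 3.059
endloop
endfacet

endsolid


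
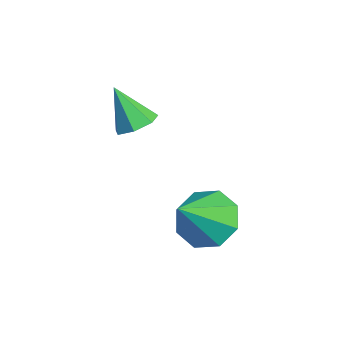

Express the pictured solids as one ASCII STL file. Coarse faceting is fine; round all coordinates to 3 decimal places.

solid 
facet normal 0.479 0.274 -0.834
outer loop
vertex -0.643 -3.024 2.271
vertex -1.256 -2.716 2.02
vertex -0.727 -2.415 2.423
endloop
endfacet
facet normal 0.613 -0.111 0.782
outer loop
vertex -0.643 -3.024 2.271
vertex -0.727 -2.415 2.423
vertex -2.004 -3.144 3.32
endloop
endfacet
facet normal 0.479 0.274 -0.834
outer loop
vertex -0.727 -2.415 2.423
vertex -1.256 -2.716 2.02
vertex -1.209 -2.032 2.272
endloop
endfacet
facet normal 0.218 0.583 0.783
outer loop
vertex -0.727 -2.415 2.423
vertex -1.209 -2.032 2.272
vertex -2.004 -3.144 3.32
endloop
endfacet
facet normal 0.479 0.274 -0.834
outer loop
vertex -1.209 -2.032 2.272
vertex -1.256 -2.716 2.02
vertex -1.726 -2.165 1.931
endloop
endfacet
facet normal -0.484 0.758 0.438
outer loop
vertex -1.209 -2.032 2.272
vertex -1.726 -2.165 1.931
vertex -2.004 -3.144 3.32
endloop
endfacet
facet normal 0.480 0.275 -0.833
outer loop
vertex -1.726 -2.165 1.931
vertex -1.256 -2.716 2.02
vertex -1.889 -2.712 1.657
endloop
endfacet
facet normal -0.959 0.282 0.007
outer loop
vertex -1.726 -2.165 1.931
vertex -1.889 -2.712 1.657
vertex -2.004 -3.144 3.32
endloop
endfacet
facet normal 0.480 0.275 -0.833
outer loop
vertex -1.889 -2.712 1.657
vertex -1.256 -2.716 2.02
vertex -1.575 -3.262 1.656
endloop
endfacet
facet normal -0.854 -0.487 -0.186
outer loop
vertex -1.889 -2.712 1.657
vertex -1.575 -3.262 1.656
vertex -2.004 -3.144 3.32
endloop
endfacet
facet normal 0.480 0.275 -0.833
outer loop
vertex -1.575 -3.262 1.656
vertex -1.256 -2.716 2.02
vertex -1.021 -3.401 1.929
endloop
endfacet
facet normal -0.246 -0.969 0.005
outer loop
vertex -1.575 -3.262 1.656
vertex -1.021 -3.401 1.929
vertex -2.004 -3.144 3.32
endloop
endfacet
facet normal 0.479 0.275 -0.833
outer loop
vertex -1.021 -3.401 1.929
vertex -1.256 -2.716 2.02
vertex -0.643 -3.024 2.271
endloop
endfacet
facet normal 0.407 -0.803 0.436
outer loop
vertex -1.021 -3.401 1.929
vertex -0.643 -3.024 2.271
vertex -2.004 -3.144 3.32
endloop
endfacet
facet normal -0.344 0.578 -0.740
outer loop
vertex 2.032 -0.785 -0.889
vertex 1.156 -1.413 -0.973
vertex 1.413 -0.531 -0.403
endloop
endfacet
facet normal 0.659 0.445 0.606
outer loop
vertex 2.032 -0.785 -0.889
vertex 1.413 -0.531 -0.403
vertex 1.904 -2.667 0.633
endloop
endfacet
facet normal -0.345 0.578 -0.739
outer loop
vertex 1.413 -0.531 -0.403
vertex 1.156 -1.413 -0.973
vertex 0.644 -0.794 -0.25
endloop
endfacet
facet normal 0.028 0.441 0.897
outer loop
vertex 1.413 -0.531 -0.403
vertex 0.644 -0.794 -0.25
vertex 1.904 -2.667 0.633
endloop
endfacet
facet normal -0.344 0.579 -0.739
outer loop
vertex 0.644 -0.794 -0.25
vertex 1.156 -1.413 -0.973
vertex 0.175 -1.419 -0.521
endloop
endfacet
facet normal -0.536 0.037 0.843
outer loop
vertex 0.644 -0.794 -0.25
vertex 0.175 -1.419 -0.521
vertex 1.904 -2.667 0.633
endloop
endfacet
facet normal -0.344 0.578 -0.740
outer loop
vertex 0.175 -1.419 -0.521
vertex 1.156 -1.413 -0.973
vertex 0.281 -2.04 -1.056
endloop
endfacet
facet normal -0.701 -0.530 0.477
outer loop
vertex 0.175 -1.419 -0.521
vertex 0.281 -2.04 -1.056
vertex 1.904 -2.667 0.633
endloop
endfacet
facet normal -0.344 0.578 -0.740
outer loop
vertex 0.281 -2.04 -1.056
vertex 1.156 -1.413 -0.973
vertex 0.9 -2.294 -1.542
endloop
endfacet
facet normal -0.371 -0.928 0.012
outer loop
vertex 0.281 -2.04 -1.056
vertex 0.9 -2.294 -1.542
vertex 1.904 -2.667 0.633
endloop
endfacet
facet normal -0.345 0.578 -0.739
outer loop
vertex 0.9 -2.294 -1.542
vertex 1.156 -1.413 -0.973
vertex 1.668 -2.031 -1.695
endloop
endfacet
facet normal 0.261 -0.924 -0.279
outer loop
vertex 0.9 -2.294 -1.542
vertex 1.668 -2.031 -1.695
vertex 1.904 -2.667 0.633
endloop
endfacet
facet normal -0.344 0.579 -0.739
outer loop
vertex 1.668 -2.031 -1.695
vertex 1.156 -1.413 -0.973
vertex 2.137 -1.406 -1.424
endloop
endfacet
facet normal 0.824 -0.520 -0.226
outer loop
vertex 1.668 -2.031 -1.695
vertex 2.137 -1.406 -1.424
vertex 1.904 -2.667 0.633
endloop
endfacet
facet normal -0.344 0.579 -0.739
outer loop
vertex 2.137 -1.406 -1.424
vertex 1.156 -1.413 -0.973
vertex 2.032 -0.785 -0.889
endloop
endfacet
facet normal 0.989 0.046 0.140
outer loop
vertex 2.137 -1.406 -1.424
vertex 2.032 -0.785 -0.889
vertex 1.904 -2.667 0.633
endloop
endfacet

endsolid


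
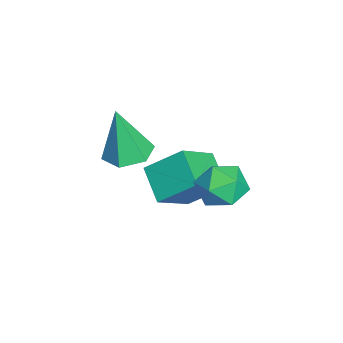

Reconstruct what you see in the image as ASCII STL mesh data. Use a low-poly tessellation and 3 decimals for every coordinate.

solid 
facet normal -0.796 -0.343 0.499
outer loop
vertex -2.688 -1.245 -0.901
vertex -2.589 0.083 0.171
vertex -3.833 -0.241 -2.038
endloop
endfacet
facet normal -0.058 -0.777 -0.627
outer loop
vertex -2.631 0.277 -2.791
vertex -2.688 -1.245 -0.901
vertex -3.833 -0.241 -2.038
endloop
endfacet
facet normal -0.796 -0.343 0.499
outer loop
vertex -3.833 -0.241 -2.038
vertex -2.589 0.083 0.171
vertex -3.734 1.087 -0.966
endloop
endfacet
facet normal -0.602 0.528 -0.598
outer loop
vertex -3.734 1.087 -0.966
vertex -2.631 0.277 -2.791
vertex -3.833 -0.241 -2.038
endloop
endfacet
facet normal 0.602 -0.528 0.598
outer loop
vertex -2.688 -1.245 -0.901
vertex -1.387 0.601 -0.582
vertex -2.589 0.083 0.171
endloop
endfacet
facet normal -0.058 -0.777 -0.627
outer loop
vertex -1.486 -0.727 -1.654
vertex -2.688 -1.245 -0.901
vertex -2.631 0.277 -2.791
endloop
endfacet
facet normal 0.602 -0.528 0.598
outer loop
vertex -1.486 -0.727 -1.654
vertex -1.387 0.601 -0.582
vertex -2.688 -1.245 -0.901
endloop
endfacet
facet normal 0.058 0.777 0.627
outer loop
vertex -2.589 0.083 0.171
vertex -1.387 0.601 -0.582
vertex -3.734 1.087 -0.966
endloop
endfacet
facet normal -0.602 0.528 -0.598
outer loop
vertex -2.532 1.605 -1.719
vertex -2.631 0.277 -2.791
vertex -3.734 1.087 -0.966
endloop
endfacet
facet normal 0.058 0.777 0.627
outer loop
vertex -3.734 1.087 -0.966
vertex -1.387 0.601 -0.582
vertex -2.532 1.605 -1.719
endloop
endfacet
facet normal 0.796 0.343 -0.499
outer loop
vertex -2.532 1.605 -1.719
vertex -1.486 -0.727 -1.654
vertex -2.631 0.277 -2.791
endloop
endfacet
facet normal 0.796 0.343 -0.499
outer loop
vertex -1.387 0.601 -0.582
vertex -1.486 -0.727 -1.654
vertex -2.532 1.605 -1.719
endloop
endfacet
facet normal 0.040 0.186 -0.982
outer loop
vertex -0.902 -1.948 0.703
vertex -1.788 -1.702 0.714
vertex -1.134 -1.072 0.86
endloop
endfacet
facet normal 0.892 0.160 0.423
outer loop
vertex -0.902 -1.948 0.703
vertex -1.134 -1.072 0.86
vertex -1.872 -2.098 2.806
endloop
endfacet
facet normal 0.040 0.186 -0.982
outer loop
vertex -1.134 -1.072 0.86
vertex -1.788 -1.702 0.714
vertex -2.02 -0.825 0.871
endloop
endfacet
facet normal 0.235 0.820 0.522
outer loop
vertex -1.134 -1.072 0.86
vertex -2.02 -0.825 0.871
vertex -1.872 -2.098 2.806
endloop
endfacet
facet normal 0.040 0.186 -0.982
outer loop
vertex -2.02 -0.825 0.871
vertex -1.788 -1.702 0.714
vertex -2.674 -1.456 0.725
endloop
endfacet
facet normal -0.672 0.594 0.442
outer loop
vertex -2.02 -0.825 0.871
vertex -2.674 -1.456 0.725
vertex -1.872 -2.098 2.806
endloop
endfacet
facet normal 0.039 0.185 -0.982
outer loop
vertex -2.674 -1.456 0.725
vertex -1.788 -1.702 0.714
vertex -2.442 -2.332 0.569
endloop
endfacet
facet normal -0.919 -0.291 0.265
outer loop
vertex -2.674 -1.456 0.725
vertex -2.442 -2.332 0.569
vertex -1.872 -2.098 2.806
endloop
endfacet
facet normal 0.039 0.185 -0.982
outer loop
vertex -2.442 -2.332 0.569
vertex -1.788 -1.702 0.714
vertex -1.556 -2.578 0.558
endloop
endfacet
facet normal -0.262 -0.951 0.166
outer loop
vertex -2.442 -2.332 0.569
vertex -1.556 -2.578 0.558
vertex -1.872 -2.098 2.806
endloop
endfacet
facet normal 0.039 0.185 -0.982
outer loop
vertex -1.556 -2.578 0.558
vertex -1.788 -1.702 0.714
vertex -0.902 -1.948 0.703
endloop
endfacet
facet normal 0.644 -0.725 0.245
outer loop
vertex -1.556 -2.578 0.558
vertex -0.902 -1.948 0.703
vertex -1.872 -2.098 2.806
endloop
endfacet
facet normal -0.087 0.319 0.944
outer loop
vertex -1.107 1.956 0.724
vertex -0.672 1.128 1.044
vertex -0.125 1.921 0.826
endloop
endfacet
facet normal -0.020 0.869 0.494
outer loop
vertex -1.107 1.956 0.724
vertex -0.125 1.921 0.826
vertex -0.524 2.361 0.036
endloop
endfacet
facet normal -0.554 0.832 0.021
outer loop
vertex -1.107 1.956 0.724
vertex -0.524 2.361 0.036
vertex -1.319 1.839 -0.234
endloop
endfacet
facet normal -0.949 0.260 0.178
outer loop
vertex -1.107 1.956 0.724
vertex -1.319 1.839 -0.234
vertex -1.411 1.077 0.389
endloop
endfacet
facet normal -0.660 -0.057 0.749
outer loop
vertex -1.107 1.956 0.724
vertex -1.411 1.077 0.389
vertex -0.672 1.128 1.044
endloop
endfacet
facet normal 0.594 0.792 0.141
outer loop
vertex -0.524 2.361 0.036
vertex -0.125 1.921 0.826
vertex 0.271 1.783 -0.069
endloop
endfacet
facet normal 0.487 -0.098 0.868
outer loop
vertex -0.125 1.921 0.826
vertex -0.672 1.128 1.044
vertex 0.179 1.021 0.554
endloop
endfacet
facet normal -0.441 -0.707 0.553
outer loop
vertex -0.672 1.128 1.044
vertex -1.411 1.077 0.389
vertex -0.616 0.499 0.284
endloop
endfacet
facet normal -0.908 -0.194 -0.372
outer loop
vertex -1.411 1.077 0.389
vertex -1.319 1.839 -0.234
vertex -1.015 0.939 -0.506
endloop
endfacet
facet normal -0.268 0.732 -0.626
outer loop
vertex -1.319 1.839 -0.234
vertex -0.524 2.361 0.036
vertex -0.468 1.732 -0.724
endloop
endfacet
facet normal 0.949 -0.260 -0.178
outer loop
vertex -0.033 0.904 -0.404
vertex 0.271 1.783 -0.069
vertex 0.179 1.021 0.554
endloop
endfacet
facet normal 0.554 -0.832 -0.021
outer loop
vertex -0.033 0.904 -0.404
vertex 0.179 1.021 0.554
vertex -0.616 0.499 0.284
endloop
endfacet
facet normal 0.020 -0.869 -0.494
outer loop
vertex -0.033 0.904 -0.404
vertex -0.616 0.499 0.284
vertex -1.015 0.939 -0.506
endloop
endfacet
facet normal 0.087 -0.319 -0.944
outer loop
vertex -0.033 0.904 -0.404
vertex -1.015 0.939 -0.506
vertex -0.468 1.732 -0.724
endloop
endfacet
facet normal 0.660 0.057 -0.749
outer loop
vertex -0.033 0.904 -0.404
vertex -0.468 1.732 -0.724
vertex 0.271 1.783 -0.069
endloop
endfacet
facet normal 0.908 0.194 0.372
outer loop
vertex 0.179 1.021 0.554
vertex 0.271 1.783 -0.069
vertex -0.125 1.921 0.826
endloop
endfacet
facet normal 0.268 -0.732 0.626
outer loop
vertex -0.616 0.499 0.284
vertex 0.179 1.021 0.554
vertex -0.672 1.128 1.044
endloop
endfacet
facet normal -0.594 -0.792 -0.141
outer loop
vertex -1.015 0.939 -0.506
vertex -0.616 0.499 0.284
vertex -1.411 1.077 0.389
endloop
endfacet
facet normal -0.487 0.098 -0.868
outer loop
vertex -0.468 1.732 -0.724
vertex -1.015 0.939 -0.506
vertex -1.319 1.839 -0.234
endloop
endfacet
facet normal 0.441 0.707 -0.553
outer loop
vertex 0.271 1.783 -0.069
vertex -0.468 1.732 -0.724
vertex -0.524 2.361 0.036
endloop
endfacet

endsolid


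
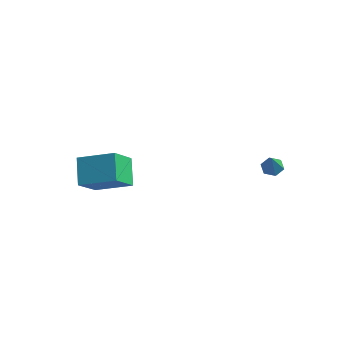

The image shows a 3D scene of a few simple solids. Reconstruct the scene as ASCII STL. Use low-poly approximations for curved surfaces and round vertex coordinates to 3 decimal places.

solid 
facet normal -0.515 0.541 0.665
outer loop
vertex -4.997 -4.565 -1.162
vertex -3.308 -3.782 -0.49
vertex -5.142 -3.206 -2.38
endloop
endfacet
facet normal -0.853 -0.395 -0.340
outer loop
vertex -4.312 -4.078 -3.45
vertex -4.997 -4.565 -1.162
vertex -5.142 -3.206 -2.38
endloop
endfacet
facet normal -0.515 0.542 0.665
outer loop
vertex -5.142 -3.206 -2.38
vertex -3.308 -3.782 -0.49
vertex -3.452 -2.424 -1.708
endloop
endfacet
facet normal -0.079 0.742 -0.666
outer loop
vertex -3.452 -2.424 -1.708
vertex -4.312 -4.078 -3.45
vertex -5.142 -3.206 -2.38
endloop
endfacet
facet normal 0.079 -0.742 0.666
outer loop
vertex -4.997 -4.565 -1.162
vertex -2.478 -4.654 -1.56
vertex -3.308 -3.782 -0.49
endloop
endfacet
facet normal -0.854 -0.395 -0.340
outer loop
vertex -4.168 -5.436 -2.232
vertex -4.997 -4.565 -1.162
vertex -4.312 -4.078 -3.45
endloop
endfacet
facet normal 0.079 -0.742 0.665
outer loop
vertex -4.168 -5.436 -2.232
vertex -2.478 -4.654 -1.56
vertex -4.997 -4.565 -1.162
endloop
endfacet
facet normal 0.853 0.395 0.340
outer loop
vertex -3.308 -3.782 -0.49
vertex -2.478 -4.654 -1.56
vertex -3.452 -2.424 -1.708
endloop
endfacet
facet normal -0.079 0.742 -0.666
outer loop
vertex -2.623 -3.295 -2.778
vertex -4.312 -4.078 -3.45
vertex -3.452 -2.424 -1.708
endloop
endfacet
facet normal 0.854 0.395 0.339
outer loop
vertex -3.452 -2.424 -1.708
vertex -2.478 -4.654 -1.56
vertex -2.623 -3.295 -2.778
endloop
endfacet
facet normal 0.515 -0.541 -0.664
outer loop
vertex -2.623 -3.295 -2.778
vertex -4.168 -5.436 -2.232
vertex -4.312 -4.078 -3.45
endloop
endfacet
facet normal 0.515 -0.541 -0.665
outer loop
vertex -2.478 -4.654 -1.56
vertex -4.168 -5.436 -2.232
vertex -2.623 -3.295 -2.778
endloop
endfacet
facet normal -0.300 0.493 -0.817
outer loop
vertex 2.024 1.727 -2.813
vertex 1.622 2.003 -2.499
vertex 2.152 2.231 -2.556
endloop
endfacet
facet normal 0.975 -0.194 -0.106
outer loop
vertex 2.024 1.727 -2.813
vertex 2.152 2.231 -2.556
vertex 2.098 1.217 -1.201
endloop
endfacet
facet normal -0.301 0.495 -0.815
outer loop
vertex 2.152 2.231 -2.556
vertex 1.622 2.003 -2.499
vertex 1.75 2.506 -2.241
endloop
endfacet
facet normal 0.715 0.545 0.437
outer loop
vertex 2.152 2.231 -2.556
vertex 1.75 2.506 -2.241
vertex 2.098 1.217 -1.201
endloop
endfacet
facet normal -0.301 0.495 -0.815
outer loop
vertex 1.75 2.506 -2.241
vertex 1.622 2.003 -2.499
vertex 1.22 2.278 -2.184
endloop
endfacet
facet normal -0.169 0.591 0.789
outer loop
vertex 1.75 2.506 -2.241
vertex 1.22 2.278 -2.184
vertex 2.098 1.217 -1.201
endloop
endfacet
facet normal -0.300 0.495 -0.815
outer loop
vertex 1.22 2.278 -2.184
vertex 1.622 2.003 -2.499
vertex 1.091 1.775 -2.442
endloop
endfacet
facet normal -0.795 -0.103 0.598
outer loop
vertex 1.22 2.278 -2.184
vertex 1.091 1.775 -2.442
vertex 2.098 1.217 -1.201
endloop
endfacet
facet normal -0.299 0.493 -0.817
outer loop
vertex 1.091 1.775 -2.442
vertex 1.622 2.003 -2.499
vertex 1.493 1.499 -2.756
endloop
endfacet
facet normal -0.535 -0.843 0.055
outer loop
vertex 1.091 1.775 -2.442
vertex 1.493 1.499 -2.756
vertex 2.098 1.217 -1.201
endloop
endfacet
facet normal -0.299 0.493 -0.817
outer loop
vertex 1.493 1.499 -2.756
vertex 1.622 2.003 -2.499
vertex 2.024 1.727 -2.813
endloop
endfacet
facet normal 0.350 -0.889 -0.297
outer loop
vertex 1.493 1.499 -2.756
vertex 2.024 1.727 -2.813
vertex 2.098 1.217 -1.201
endloop
endfacet

endsolid


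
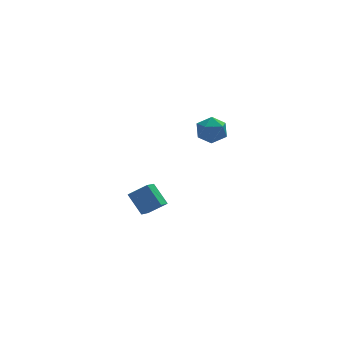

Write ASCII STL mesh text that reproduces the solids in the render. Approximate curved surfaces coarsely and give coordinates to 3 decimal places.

solid 
facet normal -0.792 0.179 -0.583
outer loop
vertex -4.676 2.866 -3.198
vertex -4.12 3.734 -3.686
vertex -4.089 1.869 -4.302
endloop
endfacet
facet normal -0.488 -0.761 0.428
outer loop
vertex -3.02 1.626 -3.514
vertex -4.676 2.866 -3.198
vertex -4.089 1.869 -4.302
endloop
endfacet
facet normal -0.792 0.180 -0.583
outer loop
vertex -4.089 1.869 -4.302
vertex -4.12 3.734 -3.686
vertex -3.533 2.736 -4.79
endloop
endfacet
facet normal 0.367 -0.624 -0.690
outer loop
vertex -3.533 2.736 -4.79
vertex -3.02 1.626 -3.514
vertex -4.089 1.869 -4.302
endloop
endfacet
facet normal -0.367 0.623 0.690
outer loop
vertex -4.676 2.866 -3.198
vertex -3.051 3.491 -2.898
vertex -4.12 3.734 -3.686
endloop
endfacet
facet normal -0.488 -0.761 0.428
outer loop
vertex -3.607 2.624 -2.41
vertex -4.676 2.866 -3.198
vertex -3.02 1.626 -3.514
endloop
endfacet
facet normal -0.367 0.624 0.690
outer loop
vertex -3.607 2.624 -2.41
vertex -3.051 3.491 -2.898
vertex -4.676 2.866 -3.198
endloop
endfacet
facet normal 0.488 0.761 -0.428
outer loop
vertex -4.12 3.734 -3.686
vertex -3.051 3.491 -2.898
vertex -3.533 2.736 -4.79
endloop
endfacet
facet normal 0.368 -0.623 -0.690
outer loop
vertex -2.464 2.494 -4.002
vertex -3.02 1.626 -3.514
vertex -3.533 2.736 -4.79
endloop
endfacet
facet normal 0.488 0.761 -0.428
outer loop
vertex -3.533 2.736 -4.79
vertex -3.051 3.491 -2.898
vertex -2.464 2.494 -4.002
endloop
endfacet
facet normal 0.792 -0.179 0.583
outer loop
vertex -2.464 2.494 -4.002
vertex -3.607 2.624 -2.41
vertex -3.02 1.626 -3.514
endloop
endfacet
facet normal 0.792 -0.180 0.583
outer loop
vertex -3.051 3.491 -2.898
vertex -3.607 2.624 -2.41
vertex -2.464 2.494 -4.002
endloop
endfacet
facet normal 0.436 0.637 0.635
outer loop
vertex -0.635 0.164 3.752
vertex -0.651 -0.513 4.442
vertex 0.111 -0.444 3.85
endloop
endfacet
facet normal 0.634 0.772 -0.036
outer loop
vertex -0.635 0.164 3.752
vertex 0.111 -0.444 3.85
vertex -0.215 -0.217 2.968
endloop
endfacet
facet normal 0.046 0.908 -0.417
outer loop
vertex -0.635 0.164 3.752
vertex -0.215 -0.217 2.968
vertex -1.179 -0.147 3.015
endloop
endfacet
facet normal -0.515 0.857 0.019
outer loop
vertex -0.635 0.164 3.752
vertex -1.179 -0.147 3.015
vertex -1.448 -0.329 3.926
endloop
endfacet
facet normal -0.275 0.690 0.670
outer loop
vertex -0.635 0.164 3.752
vertex -1.448 -0.329 3.926
vertex -0.651 -0.513 4.442
endloop
endfacet
facet normal 0.937 0.182 -0.299
outer loop
vertex -0.215 -0.217 2.968
vertex 0.111 -0.444 3.85
vertex 0.028 -1.131 3.174
endloop
endfacet
facet normal 0.615 -0.036 0.788
outer loop
vertex 0.111 -0.444 3.85
vertex -0.651 -0.513 4.442
vertex -0.241 -1.313 4.085
endloop
endfacet
facet normal -0.535 0.048 0.843
outer loop
vertex -0.651 -0.513 4.442
vertex -1.448 -0.329 3.926
vertex -1.205 -1.243 4.132
endloop
endfacet
facet normal -0.925 0.318 -0.210
outer loop
vertex -1.448 -0.329 3.926
vertex -1.179 -0.147 3.015
vertex -1.531 -1.016 3.25
endloop
endfacet
facet normal -0.016 0.401 -0.916
outer loop
vertex -1.179 -0.147 3.015
vertex -0.215 -0.217 2.968
vertex -0.769 -0.947 2.658
endloop
endfacet
facet normal 0.515 -0.857 -0.019
outer loop
vertex -0.785 -1.624 3.348
vertex 0.028 -1.131 3.174
vertex -0.241 -1.313 4.085
endloop
endfacet
facet normal -0.046 -0.908 0.417
outer loop
vertex -0.785 -1.624 3.348
vertex -0.241 -1.313 4.085
vertex -1.205 -1.243 4.132
endloop
endfacet
facet normal -0.634 -0.772 0.036
outer loop
vertex -0.785 -1.624 3.348
vertex -1.205 -1.243 4.132
vertex -1.531 -1.016 3.25
endloop
endfacet
facet normal -0.436 -0.637 -0.635
outer loop
vertex -0.785 -1.624 3.348
vertex -1.531 -1.016 3.25
vertex -0.769 -0.947 2.658
endloop
endfacet
facet normal 0.275 -0.690 -0.670
outer loop
vertex -0.785 -1.624 3.348
vertex -0.769 -0.947 2.658
vertex 0.028 -1.131 3.174
endloop
endfacet
facet normal 0.925 -0.318 0.210
outer loop
vertex -0.241 -1.313 4.085
vertex 0.028 -1.131 3.174
vertex 0.111 -0.444 3.85
endloop
endfacet
facet normal 0.016 -0.401 0.916
outer loop
vertex -1.205 -1.243 4.132
vertex -0.241 -1.313 4.085
vertex -0.651 -0.513 4.442
endloop
endfacet
facet normal -0.937 -0.182 0.299
outer loop
vertex -1.531 -1.016 3.25
vertex -1.205 -1.243 4.132
vertex -1.448 -0.329 3.926
endloop
endfacet
facet normal -0.615 0.036 -0.788
outer loop
vertex -0.769 -0.947 2.658
vertex -1.531 -1.016 3.25
vertex -1.179 -0.147 3.015
endloop
endfacet
facet normal 0.535 -0.048 -0.843
outer loop
vertex 0.028 -1.131 3.174
vertex -0.769 -0.947 2.658
vertex -0.215 -0.217 2.968
endloop
endfacet

endsolid


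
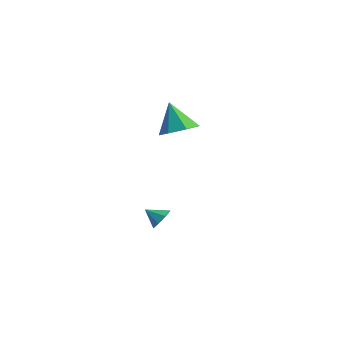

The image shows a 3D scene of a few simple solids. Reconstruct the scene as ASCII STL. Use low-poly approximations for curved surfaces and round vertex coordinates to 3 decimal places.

solid 
facet normal 0.594 0.560 -0.577
outer loop
vertex -1.312 1.227 -3.619
vertex -1.597 0.916 -4.214
vertex -1.759 1.503 -3.811
endloop
endfacet
facet normal -0.251 0.245 0.936
outer loop
vertex -1.312 1.227 -3.619
vertex -1.759 1.503 -3.811
vertex -2.203 0.344 -3.626
endloop
endfacet
facet normal 0.594 0.560 -0.577
outer loop
vertex -1.759 1.503 -3.811
vertex -1.597 0.916 -4.214
vertex -2.111 1.434 -4.24
endloop
endfacet
facet normal -0.746 0.374 0.552
outer loop
vertex -1.759 1.503 -3.811
vertex -2.111 1.434 -4.24
vertex -2.203 0.344 -3.626
endloop
endfacet
facet normal 0.594 0.560 -0.578
outer loop
vertex -2.111 1.434 -4.24
vertex -1.597 0.916 -4.214
vertex -2.162 1.062 -4.653
endloop
endfacet
facet normal -0.994 0.102 0.031
outer loop
vertex -2.111 1.434 -4.24
vertex -2.162 1.062 -4.653
vertex -2.203 0.344 -3.626
endloop
endfacet
facet normal 0.593 0.561 -0.577
outer loop
vertex -2.162 1.062 -4.653
vertex -1.597 0.916 -4.214
vertex -1.882 0.604 -4.81
endloop
endfacet
facet normal -0.853 -0.411 -0.322
outer loop
vertex -2.162 1.062 -4.653
vertex -1.882 0.604 -4.81
vertex -2.203 0.344 -3.626
endloop
endfacet
facet normal 0.593 0.561 -0.577
outer loop
vertex -1.882 0.604 -4.81
vertex -1.597 0.916 -4.214
vertex -1.435 0.329 -4.618
endloop
endfacet
facet normal -0.403 -0.865 -0.299
outer loop
vertex -1.882 0.604 -4.81
vertex -1.435 0.329 -4.618
vertex -2.203 0.344 -3.626
endloop
endfacet
facet normal 0.594 0.561 -0.576
outer loop
vertex -1.435 0.329 -4.618
vertex -1.597 0.916 -4.214
vertex -1.084 0.398 -4.189
endloop
endfacet
facet normal 0.091 -0.992 0.085
outer loop
vertex -1.435 0.329 -4.618
vertex -1.084 0.398 -4.189
vertex -2.203 0.344 -3.626
endloop
endfacet
facet normal 0.594 0.560 -0.578
outer loop
vertex -1.084 0.398 -4.189
vertex -1.597 0.916 -4.214
vertex -1.032 0.77 -3.775
endloop
endfacet
facet normal 0.339 -0.721 0.605
outer loop
vertex -1.084 0.398 -4.189
vertex -1.032 0.77 -3.775
vertex -2.203 0.344 -3.626
endloop
endfacet
facet normal 0.594 0.561 -0.577
outer loop
vertex -1.032 0.77 -3.775
vertex -1.597 0.916 -4.214
vertex -1.312 1.227 -3.619
endloop
endfacet
facet normal 0.197 -0.206 0.958
outer loop
vertex -1.032 0.77 -3.775
vertex -1.312 1.227 -3.619
vertex -2.203 0.344 -3.626
endloop
endfacet
facet normal 0.408 0.071 -0.910
outer loop
vertex -0.626 2.475 2.033
vertex -1.377 1.835 1.647
vertex -1.386 2.892 1.725
endloop
endfacet
facet normal 0.156 0.755 0.637
outer loop
vertex -0.626 2.475 2.033
vertex -1.386 2.892 1.725
vertex -2.123 1.705 3.313
endloop
endfacet
facet normal 0.407 0.071 -0.911
outer loop
vertex -1.386 2.892 1.725
vertex -1.377 1.835 1.647
vertex -2.139 2.513 1.359
endloop
endfacet
facet normal -0.546 0.772 0.324
outer loop
vertex -1.386 2.892 1.725
vertex -2.139 2.513 1.359
vertex -2.123 1.705 3.313
endloop
endfacet
facet normal 0.407 0.071 -0.910
outer loop
vertex -2.139 2.513 1.359
vertex -1.377 1.835 1.647
vertex -2.319 1.623 1.209
endloop
endfacet
facet normal -0.979 0.184 0.084
outer loop
vertex -2.139 2.513 1.359
vertex -2.319 1.623 1.209
vertex -2.123 1.705 3.313
endloop
endfacet
facet normal 0.407 0.071 -0.911
outer loop
vertex -2.319 1.623 1.209
vertex -1.377 1.835 1.647
vertex -1.789 0.893 1.389
endloop
endfacet
facet normal -0.817 -0.569 0.098
outer loop
vertex -2.319 1.623 1.209
vertex -1.789 0.893 1.389
vertex -2.123 1.705 3.313
endloop
endfacet
facet normal 0.408 0.071 -0.910
outer loop
vertex -1.789 0.893 1.389
vertex -1.377 1.835 1.647
vertex -0.949 0.872 1.764
endloop
endfacet
facet normal -0.182 -0.917 0.355
outer loop
vertex -1.789 0.893 1.389
vertex -0.949 0.872 1.764
vertex -2.123 1.705 3.313
endloop
endfacet
facet normal 0.407 0.070 -0.911
outer loop
vertex -0.949 0.872 1.764
vertex -1.377 1.835 1.647
vertex -0.431 1.577 2.05
endloop
endfacet
facet normal 0.449 -0.599 0.663
outer loop
vertex -0.949 0.872 1.764
vertex -0.431 1.577 2.05
vertex -2.123 1.705 3.313
endloop
endfacet
facet normal 0.407 0.071 -0.911
outer loop
vertex -0.431 1.577 2.05
vertex -1.377 1.835 1.647
vertex -0.626 2.475 2.033
endloop
endfacet
facet normal 0.599 0.145 0.788
outer loop
vertex -0.431 1.577 2.05
vertex -0.626 2.475 2.033
vertex -2.123 1.705 3.313
endloop
endfacet

endsolid


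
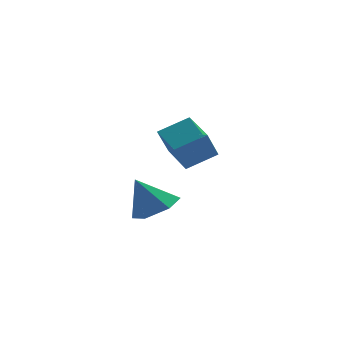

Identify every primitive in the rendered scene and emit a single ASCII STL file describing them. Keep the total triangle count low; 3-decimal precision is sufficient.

solid 
facet normal -0.326 -0.408 0.852
outer loop
vertex 4.031 3.924 4.061
vertex 2.906 3.644 3.496
vertex 4.559 2.638 3.647
endloop
endfacet
facet normal 0.872 0.217 0.438
outer loop
vertex 4.974 3.156 2.564
vertex 4.031 3.924 4.061
vertex 4.559 2.638 3.647
endloop
endfacet
facet normal -0.326 -0.408 0.852
outer loop
vertex 4.559 2.638 3.647
vertex 2.906 3.644 3.496
vertex 3.434 2.358 3.082
endloop
endfacet
facet normal 0.364 -0.887 -0.285
outer loop
vertex 3.434 2.358 3.082
vertex 4.974 3.156 2.564
vertex 4.559 2.638 3.647
endloop
endfacet
facet normal -0.364 0.887 0.285
outer loop
vertex 4.031 3.924 4.061
vertex 3.321 4.162 2.413
vertex 2.906 3.644 3.496
endloop
endfacet
facet normal 0.872 0.217 0.438
outer loop
vertex 4.446 4.442 2.978
vertex 4.031 3.924 4.061
vertex 4.974 3.156 2.564
endloop
endfacet
facet normal -0.364 0.887 0.285
outer loop
vertex 4.446 4.442 2.978
vertex 3.321 4.162 2.413
vertex 4.031 3.924 4.061
endloop
endfacet
facet normal -0.872 -0.217 -0.438
outer loop
vertex 2.906 3.644 3.496
vertex 3.321 4.162 2.413
vertex 3.434 2.358 3.082
endloop
endfacet
facet normal 0.364 -0.887 -0.285
outer loop
vertex 3.849 2.876 1.999
vertex 4.974 3.156 2.564
vertex 3.434 2.358 3.082
endloop
endfacet
facet normal -0.872 -0.217 -0.438
outer loop
vertex 3.434 2.358 3.082
vertex 3.321 4.162 2.413
vertex 3.849 2.876 1.999
endloop
endfacet
facet normal 0.326 0.408 -0.852
outer loop
vertex 3.849 2.876 1.999
vertex 4.446 4.442 2.978
vertex 4.974 3.156 2.564
endloop
endfacet
facet normal 0.326 0.408 -0.852
outer loop
vertex 3.321 4.162 2.413
vertex 4.446 4.442 2.978
vertex 3.849 2.876 1.999
endloop
endfacet
facet normal 0.479 -0.073 -0.875
outer loop
vertex 3.491 -0.326 1.865
vertex 2.71 -0.352 1.439
vertex 3.108 0.429 1.592
endloop
endfacet
facet normal 0.444 0.495 0.747
outer loop
vertex 3.491 -0.326 1.865
vertex 3.108 0.429 1.592
vertex 2.03 -0.248 2.681
endloop
endfacet
facet normal 0.479 -0.073 -0.875
outer loop
vertex 3.108 0.429 1.592
vertex 2.71 -0.352 1.439
vertex 2.327 0.404 1.166
endloop
endfacet
facet normal -0.220 0.911 0.349
outer loop
vertex 3.108 0.429 1.592
vertex 2.327 0.404 1.166
vertex 2.03 -0.248 2.681
endloop
endfacet
facet normal 0.479 -0.073 -0.875
outer loop
vertex 2.327 0.404 1.166
vertex 2.71 -0.352 1.439
vertex 1.929 -0.378 1.013
endloop
endfacet
facet normal -0.893 0.451 0.019
outer loop
vertex 2.327 0.404 1.166
vertex 1.929 -0.378 1.013
vertex 2.03 -0.248 2.681
endloop
endfacet
facet normal 0.479 -0.073 -0.875
outer loop
vertex 1.929 -0.378 1.013
vertex 2.71 -0.352 1.439
vertex 2.312 -1.133 1.286
endloop
endfacet
facet normal -0.901 -0.425 0.088
outer loop
vertex 1.929 -0.378 1.013
vertex 2.312 -1.133 1.286
vertex 2.03 -0.248 2.681
endloop
endfacet
facet normal 0.479 -0.073 -0.875
outer loop
vertex 2.312 -1.133 1.286
vertex 2.71 -0.352 1.439
vertex 3.093 -1.107 1.712
endloop
endfacet
facet normal -0.237 -0.841 0.486
outer loop
vertex 2.312 -1.133 1.286
vertex 3.093 -1.107 1.712
vertex 2.03 -0.248 2.681
endloop
endfacet
facet normal 0.479 -0.073 -0.875
outer loop
vertex 3.093 -1.107 1.712
vertex 2.71 -0.352 1.439
vertex 3.491 -0.326 1.865
endloop
endfacet
facet normal 0.435 -0.382 0.816
outer loop
vertex 3.093 -1.107 1.712
vertex 3.491 -0.326 1.865
vertex 2.03 -0.248 2.681
endloop
endfacet

endsolid


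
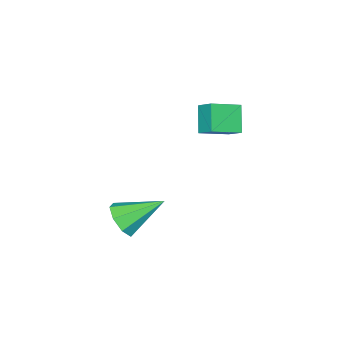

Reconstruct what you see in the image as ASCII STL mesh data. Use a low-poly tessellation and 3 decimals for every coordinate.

solid 
facet normal -0.492 -0.436 0.754
outer loop
vertex -0.271 2.179 4.076
vertex -0.121 2.954 4.622
vertex -1.453 2.727 3.621
endloop
endfacet
facet normal -0.156 -0.808 -0.568
outer loop
vertex -0.799 3.306 2.618
vertex -0.271 2.179 4.076
vertex -1.453 2.727 3.621
endloop
endfacet
facet normal -0.492 -0.435 0.754
outer loop
vertex -1.453 2.727 3.621
vertex -0.121 2.954 4.622
vertex -1.303 3.503 4.167
endloop
endfacet
facet normal -0.857 0.397 -0.329
outer loop
vertex -1.303 3.503 4.167
vertex -0.799 3.306 2.618
vertex -1.453 2.727 3.621
endloop
endfacet
facet normal 0.857 -0.398 0.329
outer loop
vertex -0.271 2.179 4.076
vertex 0.533 3.533 3.619
vertex -0.121 2.954 4.622
endloop
endfacet
facet normal -0.157 -0.808 -0.568
outer loop
vertex 0.383 2.757 3.073
vertex -0.271 2.179 4.076
vertex -0.799 3.306 2.618
endloop
endfacet
facet normal 0.856 -0.397 0.329
outer loop
vertex 0.383 2.757 3.073
vertex 0.533 3.533 3.619
vertex -0.271 2.179 4.076
endloop
endfacet
facet normal 0.156 0.808 0.568
outer loop
vertex -0.121 2.954 4.622
vertex 0.533 3.533 3.619
vertex -1.303 3.503 4.167
endloop
endfacet
facet normal -0.856 0.398 -0.329
outer loop
vertex -0.649 4.081 3.164
vertex -0.799 3.306 2.618
vertex -1.303 3.503 4.167
endloop
endfacet
facet normal 0.156 0.808 0.568
outer loop
vertex -1.303 3.503 4.167
vertex 0.533 3.533 3.619
vertex -0.649 4.081 3.164
endloop
endfacet
facet normal 0.492 0.436 -0.754
outer loop
vertex -0.649 4.081 3.164
vertex 0.383 2.757 3.073
vertex -0.799 3.306 2.618
endloop
endfacet
facet normal 0.492 0.435 -0.754
outer loop
vertex 0.533 3.533 3.619
vertex 0.383 2.757 3.073
vertex -0.649 4.081 3.164
endloop
endfacet
facet normal 0.587 -0.602 -0.541
outer loop
vertex 3.941 1.476 -0.599
vertex 3.268 1.326 -1.162
vertex 3.926 1.923 -1.113
endloop
endfacet
facet normal 0.521 0.652 0.551
outer loop
vertex 3.941 1.476 -0.599
vertex 3.926 1.923 -1.113
vertex 2.112 2.514 -0.098
endloop
endfacet
facet normal 0.587 -0.603 -0.539
outer loop
vertex 3.926 1.923 -1.113
vertex 3.268 1.326 -1.162
vertex 3.527 2.02 -1.656
endloop
endfacet
facet normal 0.289 0.957 -0.041
outer loop
vertex 3.926 1.923 -1.113
vertex 3.527 2.02 -1.656
vertex 2.112 2.514 -0.098
endloop
endfacet
facet normal 0.587 -0.603 -0.540
outer loop
vertex 3.527 2.02 -1.656
vertex 3.268 1.326 -1.162
vertex 2.975 1.71 -1.909
endloop
endfacet
facet normal -0.246 0.837 -0.489
outer loop
vertex 3.527 2.02 -1.656
vertex 2.975 1.71 -1.909
vertex 2.112 2.514 -0.098
endloop
endfacet
facet normal 0.587 -0.603 -0.540
outer loop
vertex 2.975 1.71 -1.909
vertex 3.268 1.326 -1.162
vertex 2.596 1.176 -1.725
endloop
endfacet
facet normal -0.768 0.363 -0.527
outer loop
vertex 2.975 1.71 -1.909
vertex 2.596 1.176 -1.725
vertex 2.112 2.514 -0.098
endloop
endfacet
facet normal 0.587 -0.603 -0.540
outer loop
vertex 2.596 1.176 -1.725
vertex 3.268 1.326 -1.162
vertex 2.61 0.729 -1.211
endloop
endfacet
facet normal -0.973 -0.187 -0.136
outer loop
vertex 2.596 1.176 -1.725
vertex 2.61 0.729 -1.211
vertex 2.112 2.514 -0.098
endloop
endfacet
facet normal 0.587 -0.603 -0.540
outer loop
vertex 2.61 0.729 -1.211
vertex 3.268 1.326 -1.162
vertex 3.01 0.632 -0.668
endloop
endfacet
facet normal -0.741 -0.492 0.458
outer loop
vertex 2.61 0.729 -1.211
vertex 3.01 0.632 -0.668
vertex 2.112 2.514 -0.098
endloop
endfacet
facet normal 0.587 -0.603 -0.540
outer loop
vertex 3.01 0.632 -0.668
vertex 3.268 1.326 -1.162
vertex 3.561 0.942 -0.415
endloop
endfacet
facet normal -0.206 -0.372 0.905
outer loop
vertex 3.01 0.632 -0.668
vertex 3.561 0.942 -0.415
vertex 2.112 2.514 -0.098
endloop
endfacet
facet normal 0.586 -0.603 -0.540
outer loop
vertex 3.561 0.942 -0.415
vertex 3.268 1.326 -1.162
vertex 3.941 1.476 -0.599
endloop
endfacet
facet normal 0.316 0.101 0.944
outer loop
vertex 3.561 0.942 -0.415
vertex 3.941 1.476 -0.599
vertex 2.112 2.514 -0.098
endloop
endfacet

endsolid
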